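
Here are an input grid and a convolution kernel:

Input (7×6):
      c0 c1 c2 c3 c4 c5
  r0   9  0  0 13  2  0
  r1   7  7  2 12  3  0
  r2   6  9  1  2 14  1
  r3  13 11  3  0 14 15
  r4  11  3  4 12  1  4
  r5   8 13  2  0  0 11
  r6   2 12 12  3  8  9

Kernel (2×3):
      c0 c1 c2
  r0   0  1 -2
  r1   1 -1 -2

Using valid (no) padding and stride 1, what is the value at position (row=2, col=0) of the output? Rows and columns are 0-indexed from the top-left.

The receptive field on the input at this output position is [6 9 1 / 13 11 3]. Elementwise product with the kernel and sum: 9·1 + 1·-2 + 13·1 + 11·-1 + 3·-2.

3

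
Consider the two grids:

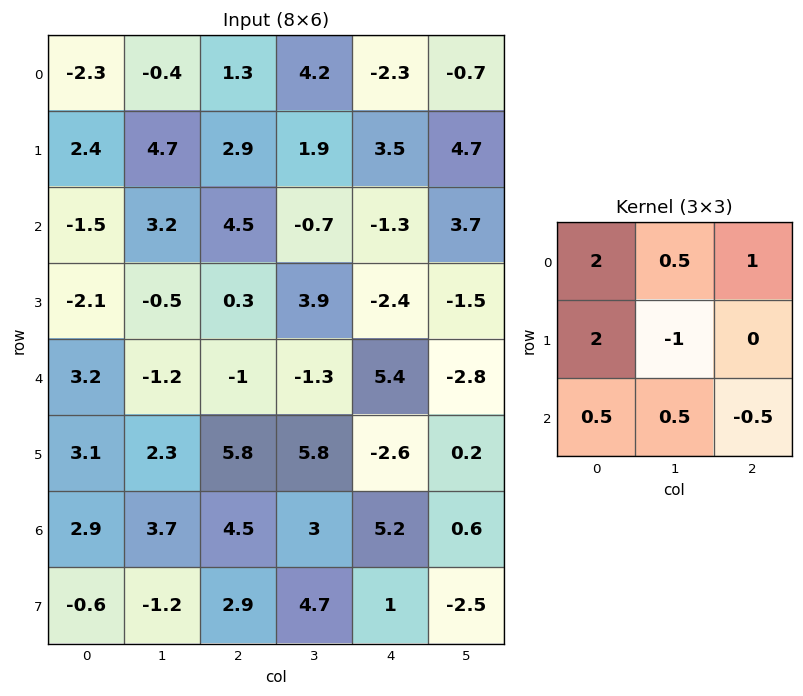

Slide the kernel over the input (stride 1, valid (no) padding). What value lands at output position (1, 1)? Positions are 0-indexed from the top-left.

12.6

The receptive field on the input at this output position is [4.7 2.9 1.9 / 3.2 4.5 -0.7 / -0.5 0.3 3.9]. Elementwise product with the kernel and sum: 4.7·2 + 2.9·0.5 + 1.9·1 + 3.2·2 + 4.5·-1 + -0.5·0.5 + 0.3·0.5 + 3.9·-0.5.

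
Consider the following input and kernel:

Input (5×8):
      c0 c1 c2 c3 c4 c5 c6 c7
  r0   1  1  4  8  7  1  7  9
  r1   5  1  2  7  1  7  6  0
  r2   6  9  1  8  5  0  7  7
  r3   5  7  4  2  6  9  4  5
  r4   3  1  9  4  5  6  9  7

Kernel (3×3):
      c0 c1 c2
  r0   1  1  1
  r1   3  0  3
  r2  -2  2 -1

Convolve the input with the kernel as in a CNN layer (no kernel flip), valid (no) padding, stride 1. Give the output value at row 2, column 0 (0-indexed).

The receptive field on the input at this output position is [6 9 1 / 5 7 4 / 3 1 9]. Elementwise product with the kernel and sum: 6·1 + 9·1 + 1·1 + 5·3 + 4·3 + 3·-2 + 1·2 + 9·-1.

30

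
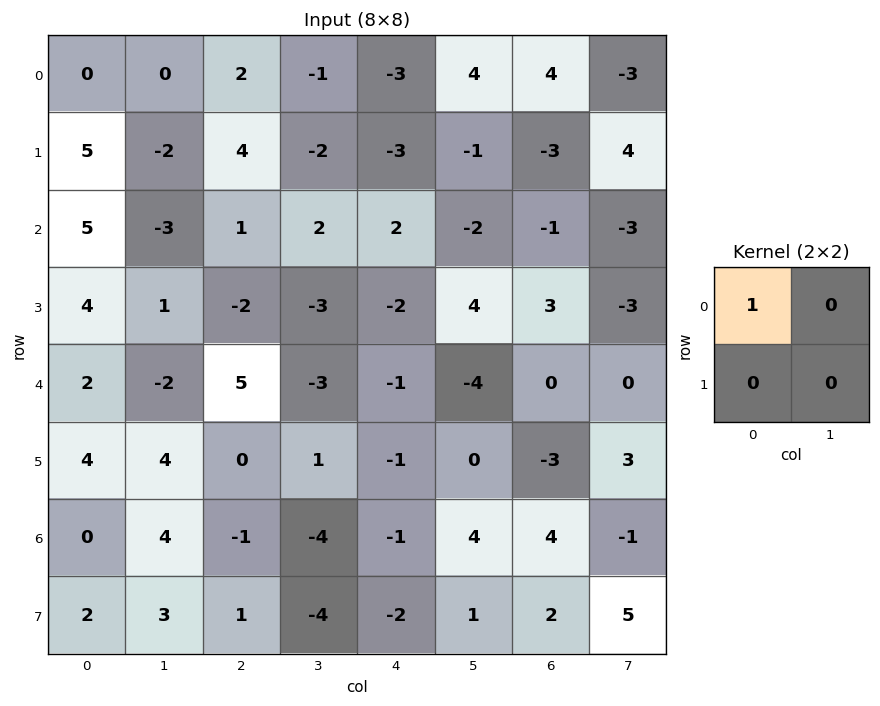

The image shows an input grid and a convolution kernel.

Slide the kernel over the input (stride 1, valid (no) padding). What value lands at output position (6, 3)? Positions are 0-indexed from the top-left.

The receptive field on the input at this output position is [-4 -1 / -4 -2]. Elementwise product with the kernel and sum: -4·1.

-4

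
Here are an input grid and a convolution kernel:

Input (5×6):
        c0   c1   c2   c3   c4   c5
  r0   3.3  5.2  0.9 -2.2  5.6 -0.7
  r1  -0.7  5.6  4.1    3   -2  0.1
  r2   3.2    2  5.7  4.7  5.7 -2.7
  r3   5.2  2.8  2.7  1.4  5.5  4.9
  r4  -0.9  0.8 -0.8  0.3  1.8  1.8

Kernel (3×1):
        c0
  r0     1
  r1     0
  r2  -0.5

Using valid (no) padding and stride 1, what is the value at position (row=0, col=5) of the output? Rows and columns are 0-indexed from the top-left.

The receptive field on the input at this output position is [-0.7 / 0.1 / -2.7]. Elementwise product with the kernel and sum: -0.7·1 + -2.7·-0.5.

0.65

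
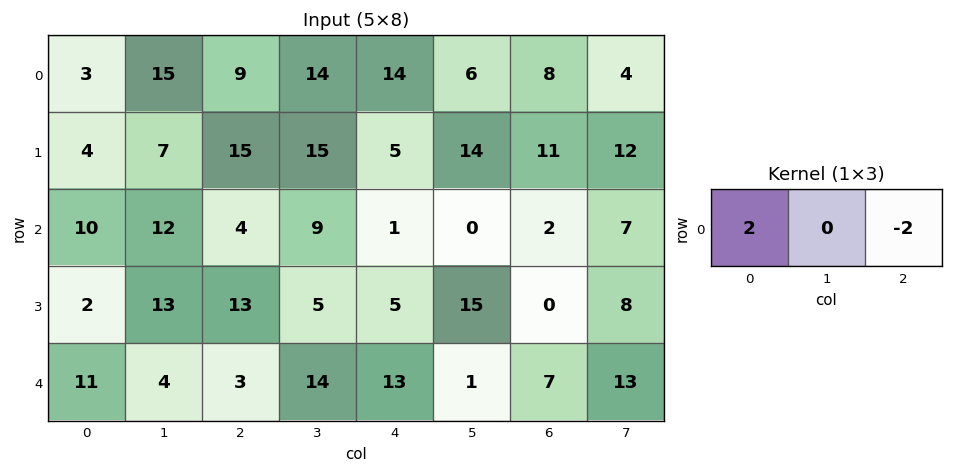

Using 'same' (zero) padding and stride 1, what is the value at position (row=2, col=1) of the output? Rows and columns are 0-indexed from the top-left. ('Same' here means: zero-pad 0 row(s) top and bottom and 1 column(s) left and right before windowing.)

The receptive field on the zero-padded input at this output position is [10 12 4]. Elementwise product with the kernel and sum: 10·2 + 4·-2.

12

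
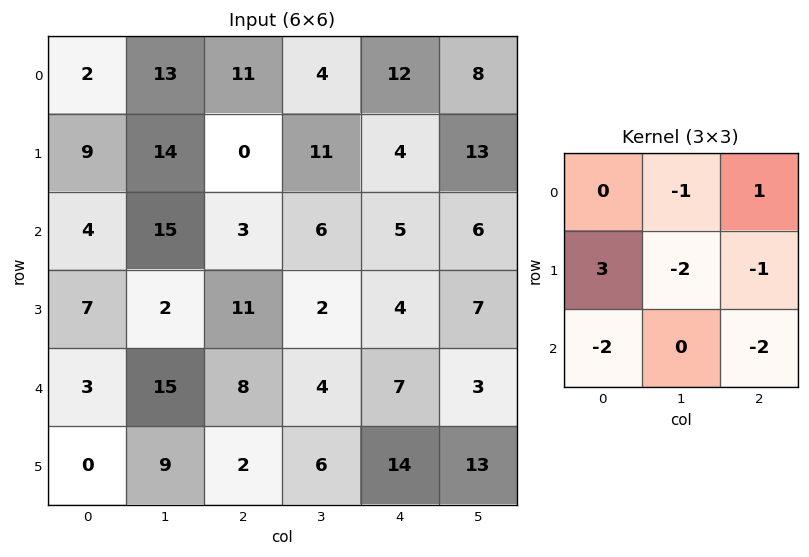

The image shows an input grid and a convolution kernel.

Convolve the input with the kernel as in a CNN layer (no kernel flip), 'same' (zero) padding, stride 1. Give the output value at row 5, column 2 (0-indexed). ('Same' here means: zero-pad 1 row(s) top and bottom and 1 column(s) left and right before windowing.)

13

The receptive field on the zero-padded input at this output position is [15 8 4 / 9 2 6 / 0 0 0]. Elementwise product with the kernel and sum: 8·-1 + 4·1 + 9·3 + 2·-2 + 6·-1 + 0·-2 + 0·-2.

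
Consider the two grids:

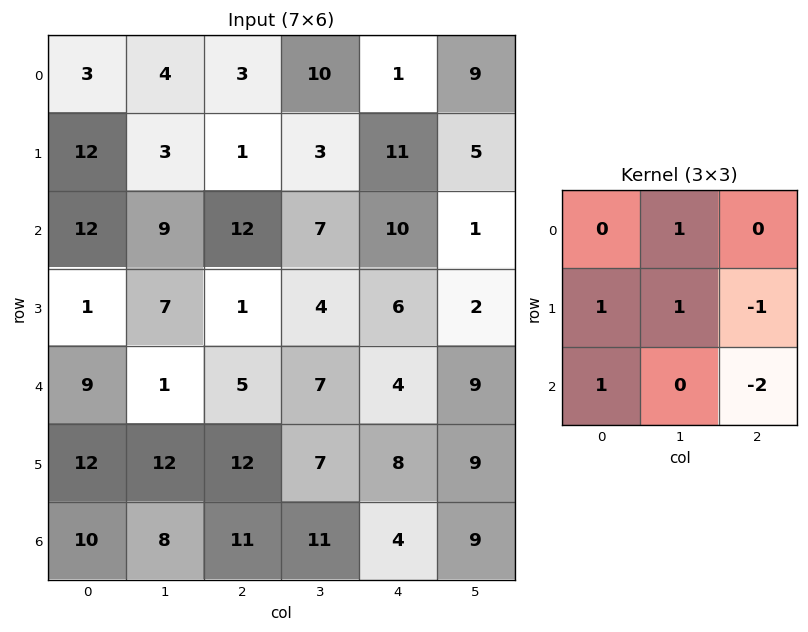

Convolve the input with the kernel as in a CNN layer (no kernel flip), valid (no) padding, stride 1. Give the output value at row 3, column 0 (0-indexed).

0

The receptive field on the input at this output position is [1 7 1 / 9 1 5 / 12 12 12]. Elementwise product with the kernel and sum: 7·1 + 9·1 + 1·1 + 5·-1 + 12·1 + 12·-2.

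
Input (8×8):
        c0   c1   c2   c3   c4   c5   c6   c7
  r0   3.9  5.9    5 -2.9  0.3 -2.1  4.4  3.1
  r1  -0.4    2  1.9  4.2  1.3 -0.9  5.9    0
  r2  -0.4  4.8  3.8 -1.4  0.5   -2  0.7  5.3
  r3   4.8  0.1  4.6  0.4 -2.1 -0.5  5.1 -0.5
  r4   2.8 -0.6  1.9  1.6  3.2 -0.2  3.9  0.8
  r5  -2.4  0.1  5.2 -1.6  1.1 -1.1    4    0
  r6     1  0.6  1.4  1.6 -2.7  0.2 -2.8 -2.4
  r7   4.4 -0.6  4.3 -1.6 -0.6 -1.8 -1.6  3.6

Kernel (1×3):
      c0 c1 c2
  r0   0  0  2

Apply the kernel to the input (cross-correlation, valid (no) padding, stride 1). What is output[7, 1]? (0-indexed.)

-3.2

The receptive field on the input at this output position is [-0.6 4.3 -1.6]. Elementwise product with the kernel and sum: -1.6·2.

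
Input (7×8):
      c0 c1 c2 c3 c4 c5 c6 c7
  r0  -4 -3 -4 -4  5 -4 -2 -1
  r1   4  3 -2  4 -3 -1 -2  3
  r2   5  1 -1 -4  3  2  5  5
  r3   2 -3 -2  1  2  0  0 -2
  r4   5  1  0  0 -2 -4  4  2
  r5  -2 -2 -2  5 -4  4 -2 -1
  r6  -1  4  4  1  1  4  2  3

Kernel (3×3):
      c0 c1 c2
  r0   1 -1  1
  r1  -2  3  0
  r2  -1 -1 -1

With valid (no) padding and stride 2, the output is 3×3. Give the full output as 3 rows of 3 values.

-9 23 0
-16 15 4
-5 11 19

Output[0,0]: The receptive field on the input at this output position is [-4 -3 -4 / 4 3 -2 / 5 1 -1]. Elementwise product with the kernel and sum: -4·1 + -3·-1 + -4·1 + 4·-2 + 3·3 + 5·-1 + 1·-1 + -1·-1.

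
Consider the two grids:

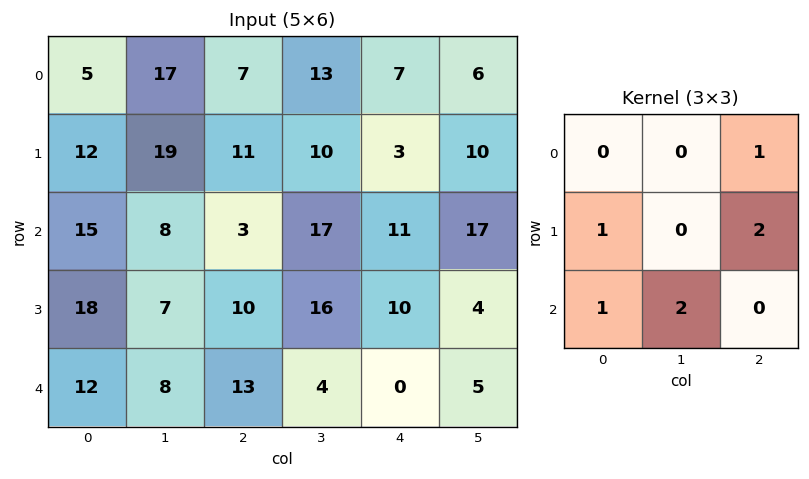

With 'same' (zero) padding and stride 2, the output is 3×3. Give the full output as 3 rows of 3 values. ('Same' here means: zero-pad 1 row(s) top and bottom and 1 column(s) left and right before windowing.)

Output[0,0]: The receptive field on the zero-padded input at this output position is [0 0 0 / 0 5 17 / 0 12 19]. Elementwise product with the kernel and sum: 0·1 + 0·1 + 17·2 + 0·1 + 12·2.
Output[0,1]: The receptive field on the zero-padded input at this output position is [0 0 0 / 17 7 13 / 19 11 10]. Elementwise product with the kernel and sum: 0·1 + 17·1 + 13·2 + 19·1 + 11·2.

58 84 41
71 79 97
23 32 18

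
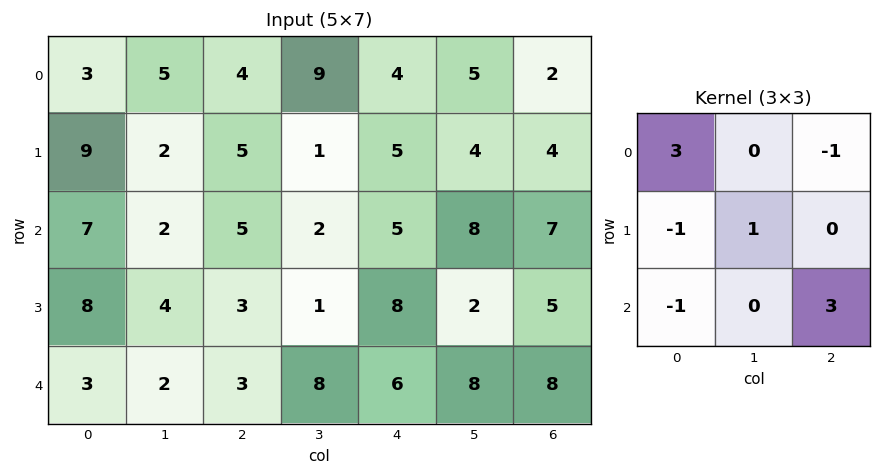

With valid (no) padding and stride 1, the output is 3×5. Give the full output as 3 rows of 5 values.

Output[0,0]: The receptive field on the input at this output position is [3 5 4 / 9 2 5 / 7 2 5]. Elementwise product with the kernel and sum: 3·3 + 4·-1 + 9·-1 + 2·1 + 7·-1 + 5·3.

6 13 14 48 25
18 7 28 7 21
18 25 23 21 20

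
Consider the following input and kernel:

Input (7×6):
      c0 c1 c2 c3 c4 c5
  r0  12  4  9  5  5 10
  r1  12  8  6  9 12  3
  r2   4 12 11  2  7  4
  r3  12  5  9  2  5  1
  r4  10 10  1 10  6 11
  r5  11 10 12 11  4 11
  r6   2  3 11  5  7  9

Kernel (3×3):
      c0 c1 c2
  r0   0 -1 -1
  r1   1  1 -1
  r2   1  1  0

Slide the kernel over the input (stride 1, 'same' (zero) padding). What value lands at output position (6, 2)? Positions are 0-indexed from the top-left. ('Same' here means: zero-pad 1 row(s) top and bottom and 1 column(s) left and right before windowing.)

-14

The receptive field on the zero-padded input at this output position is [10 12 11 / 3 11 5 / 0 0 0]. Elementwise product with the kernel and sum: 12·-1 + 11·-1 + 3·1 + 11·1 + 5·-1 + 0·1 + 0·1.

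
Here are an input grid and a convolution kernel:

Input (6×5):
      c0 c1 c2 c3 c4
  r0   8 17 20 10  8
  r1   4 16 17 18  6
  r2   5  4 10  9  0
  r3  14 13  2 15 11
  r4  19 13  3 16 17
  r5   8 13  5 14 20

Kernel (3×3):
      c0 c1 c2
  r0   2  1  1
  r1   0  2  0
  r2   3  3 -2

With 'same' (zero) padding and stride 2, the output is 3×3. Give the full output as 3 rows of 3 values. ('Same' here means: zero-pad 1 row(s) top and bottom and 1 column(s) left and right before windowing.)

-4 103 88
46 102 120
63 75 177

Output[0,0]: The receptive field on the zero-padded input at this output position is [0 0 0 / 0 8 17 / 0 4 16]. Elementwise product with the kernel and sum: 0·2 + 0·1 + 0·1 + 8·2 + 0·3 + 4·3 + 16·-2.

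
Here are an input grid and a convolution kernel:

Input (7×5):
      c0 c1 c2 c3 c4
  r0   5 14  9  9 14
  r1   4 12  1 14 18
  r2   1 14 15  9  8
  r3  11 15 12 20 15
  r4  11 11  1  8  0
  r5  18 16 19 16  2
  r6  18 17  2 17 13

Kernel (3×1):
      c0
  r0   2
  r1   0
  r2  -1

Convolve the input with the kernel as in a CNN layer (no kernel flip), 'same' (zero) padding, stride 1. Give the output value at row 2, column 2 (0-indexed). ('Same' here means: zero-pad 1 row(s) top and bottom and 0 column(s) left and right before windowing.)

-10

The receptive field on the zero-padded input at this output position is [1 / 15 / 12]. Elementwise product with the kernel and sum: 1·2 + 12·-1.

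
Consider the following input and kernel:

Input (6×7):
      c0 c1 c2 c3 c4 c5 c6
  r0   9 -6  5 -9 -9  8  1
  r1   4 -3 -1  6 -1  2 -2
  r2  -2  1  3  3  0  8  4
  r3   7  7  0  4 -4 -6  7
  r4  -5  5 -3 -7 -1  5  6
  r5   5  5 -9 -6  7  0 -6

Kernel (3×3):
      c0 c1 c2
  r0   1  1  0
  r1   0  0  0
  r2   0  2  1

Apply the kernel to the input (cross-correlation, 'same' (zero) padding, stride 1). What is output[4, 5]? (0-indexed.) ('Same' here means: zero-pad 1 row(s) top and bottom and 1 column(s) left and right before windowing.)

The receptive field on the zero-padded input at this output position is [-4 -6 7 / -1 5 6 / 7 0 -6]. Elementwise product with the kernel and sum: -4·1 + -6·1 + 0·2 + -6·1.

-16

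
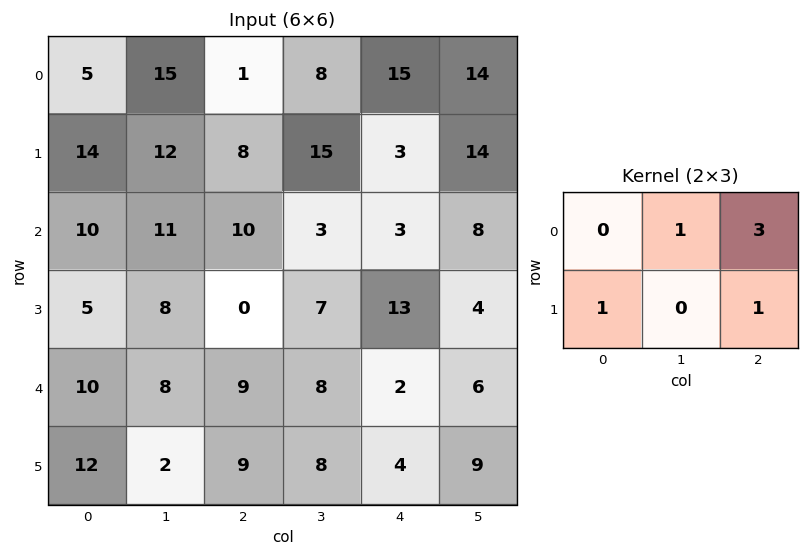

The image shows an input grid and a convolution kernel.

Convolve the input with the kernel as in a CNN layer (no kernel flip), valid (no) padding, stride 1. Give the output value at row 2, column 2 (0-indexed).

25

The receptive field on the input at this output position is [10 3 3 / 0 7 13]. Elementwise product with the kernel and sum: 3·1 + 3·3 + 0·1 + 13·1.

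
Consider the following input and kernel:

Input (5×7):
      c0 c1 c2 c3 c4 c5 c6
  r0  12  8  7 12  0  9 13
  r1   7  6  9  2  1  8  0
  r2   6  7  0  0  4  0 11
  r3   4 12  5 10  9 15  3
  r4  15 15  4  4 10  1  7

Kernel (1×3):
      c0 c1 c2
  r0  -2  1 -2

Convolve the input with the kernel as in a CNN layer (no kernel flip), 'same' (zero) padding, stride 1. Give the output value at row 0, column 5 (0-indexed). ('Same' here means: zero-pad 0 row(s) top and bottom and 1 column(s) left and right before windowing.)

-17

The receptive field on the zero-padded input at this output position is [0 9 13]. Elementwise product with the kernel and sum: 0·-2 + 9·1 + 13·-2.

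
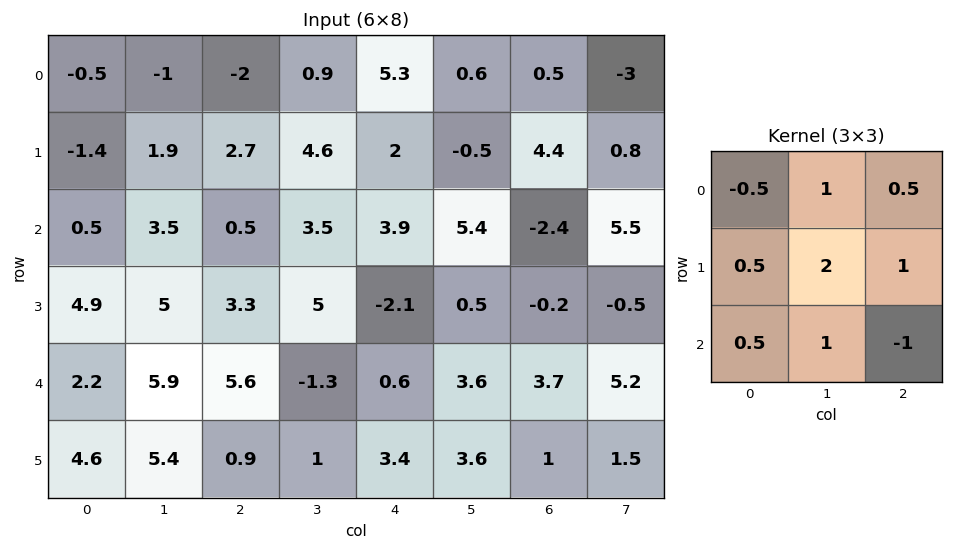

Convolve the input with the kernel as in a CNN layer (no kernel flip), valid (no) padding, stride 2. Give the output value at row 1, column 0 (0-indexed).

20.65

The receptive field on the input at this output position is [0.5 3.5 0.5 / 4.9 5 3.3 / 2.2 5.9 5.6]. Elementwise product with the kernel and sum: 0.5·-0.5 + 3.5·1 + 0.5·0.5 + 4.9·0.5 + 5·2 + 3.3·1 + 2.2·0.5 + 5.9·1 + 5.6·-1.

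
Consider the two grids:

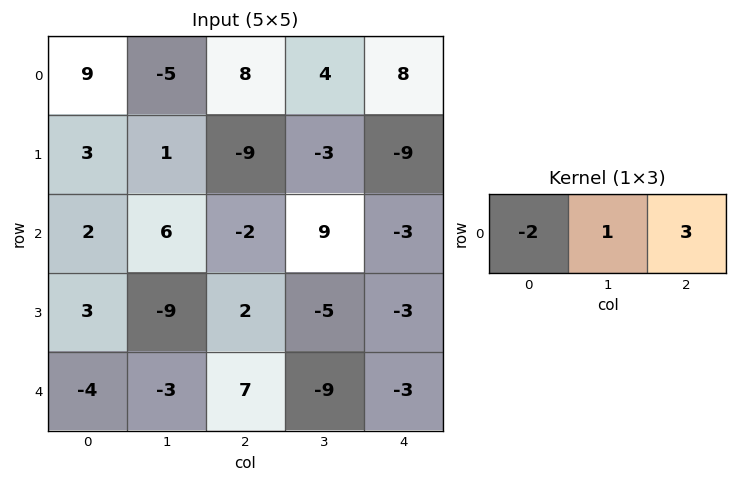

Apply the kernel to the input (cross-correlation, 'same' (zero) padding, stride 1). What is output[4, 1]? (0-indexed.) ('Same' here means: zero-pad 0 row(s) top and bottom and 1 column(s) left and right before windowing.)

26

The receptive field on the zero-padded input at this output position is [-4 -3 7]. Elementwise product with the kernel and sum: -4·-2 + -3·1 + 7·3.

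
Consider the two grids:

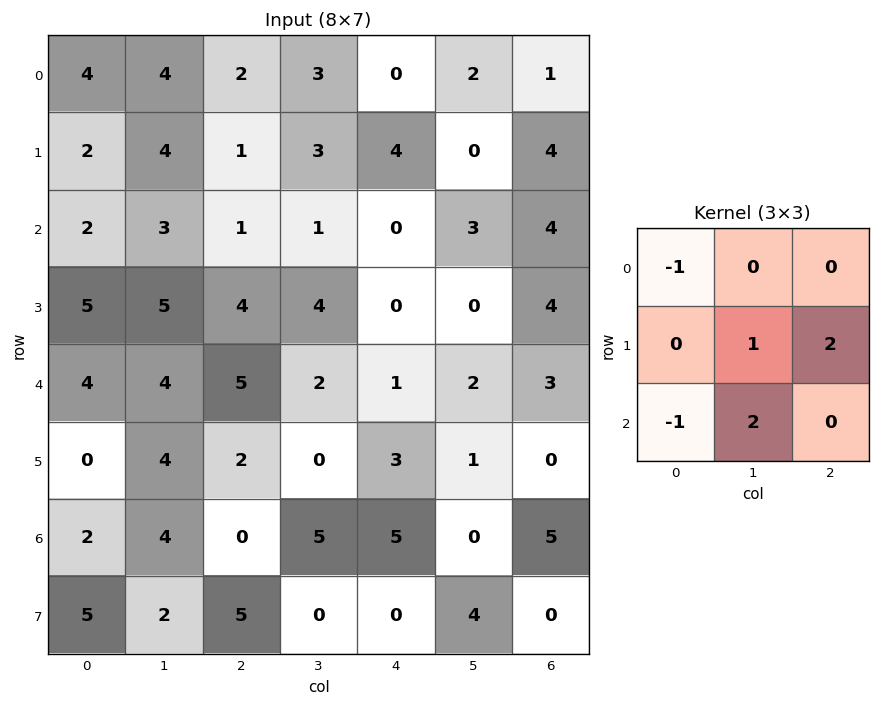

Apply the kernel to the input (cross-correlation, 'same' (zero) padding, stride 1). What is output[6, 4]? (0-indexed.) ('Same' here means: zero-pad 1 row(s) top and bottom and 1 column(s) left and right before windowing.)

5

The receptive field on the zero-padded input at this output position is [0 3 1 / 5 5 0 / 0 0 4]. Elementwise product with the kernel and sum: 0·-1 + 5·1 + 0·2 + 0·-1 + 0·2.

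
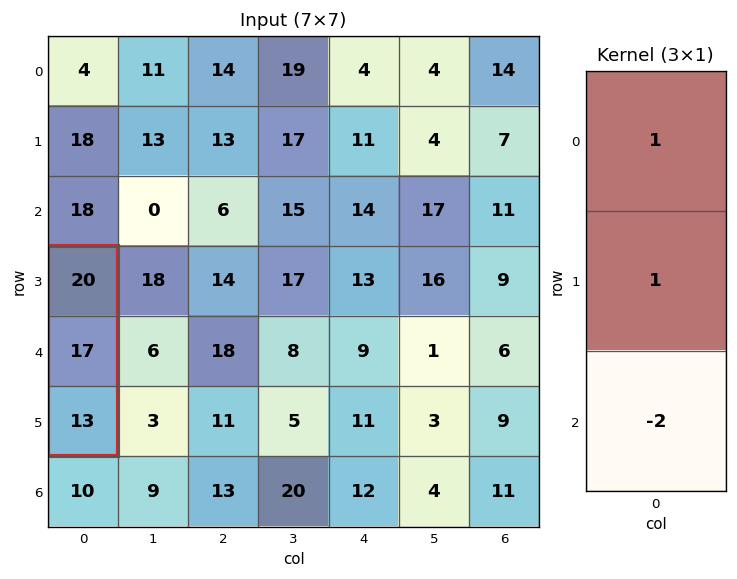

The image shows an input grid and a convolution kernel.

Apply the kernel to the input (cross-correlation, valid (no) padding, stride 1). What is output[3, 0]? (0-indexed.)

11

The receptive field on the input at this output position is [20 / 17 / 13]. Elementwise product with the kernel and sum: 20·1 + 17·1 + 13·-2.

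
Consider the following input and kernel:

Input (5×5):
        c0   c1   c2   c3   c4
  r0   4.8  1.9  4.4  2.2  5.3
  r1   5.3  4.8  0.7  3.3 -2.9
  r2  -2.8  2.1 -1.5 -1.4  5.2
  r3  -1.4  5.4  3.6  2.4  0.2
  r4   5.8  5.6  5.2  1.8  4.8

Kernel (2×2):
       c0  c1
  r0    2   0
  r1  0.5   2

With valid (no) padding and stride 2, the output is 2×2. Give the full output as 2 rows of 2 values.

Output[0,0]: The receptive field on the input at this output position is [4.8 1.9 / 5.3 4.8]. Elementwise product with the kernel and sum: 4.8·2 + 5.3·0.5 + 4.8·2.

21.85 15.75
4.5 3.6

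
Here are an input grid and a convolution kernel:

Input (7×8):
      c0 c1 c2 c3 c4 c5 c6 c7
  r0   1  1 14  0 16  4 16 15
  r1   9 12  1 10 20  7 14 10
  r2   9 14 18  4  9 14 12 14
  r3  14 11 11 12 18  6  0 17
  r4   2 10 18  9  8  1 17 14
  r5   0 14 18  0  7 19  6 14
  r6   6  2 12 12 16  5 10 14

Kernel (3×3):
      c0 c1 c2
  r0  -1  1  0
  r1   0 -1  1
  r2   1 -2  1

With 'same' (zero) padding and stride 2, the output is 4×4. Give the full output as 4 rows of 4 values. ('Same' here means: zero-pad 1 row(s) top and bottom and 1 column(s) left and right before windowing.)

Output[0,0]: The receptive field on the zero-padded input at this output position is [0 0 0 / 0 1 1 / 0 9 12]. Elementwise product with the kernel and sum: 0·-1 + 0·1 + 1·-1 + 1·1 + 0·1 + 9·-2 + 12·1.
Output[0,1]: The receptive field on the zero-padded input at this output position is [0 0 0 / 1 14 0 / 12 1 10]. Elementwise product with the kernel and sum: 0·-1 + 0·1 + 14·-1 + 0·1 + 12·1 + 1·-2 + 10·1.

-6 6 -35 -12
-3 -24 -3 32
36 -31 4 12
-4 4 -4 -9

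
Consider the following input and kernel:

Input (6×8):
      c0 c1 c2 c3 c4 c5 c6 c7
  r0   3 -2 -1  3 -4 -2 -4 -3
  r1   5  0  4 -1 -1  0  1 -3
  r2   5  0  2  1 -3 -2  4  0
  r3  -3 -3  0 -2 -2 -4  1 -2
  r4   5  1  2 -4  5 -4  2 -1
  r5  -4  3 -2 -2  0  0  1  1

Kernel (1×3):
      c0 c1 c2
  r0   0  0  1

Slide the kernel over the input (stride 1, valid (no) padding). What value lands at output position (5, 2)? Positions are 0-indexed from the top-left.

The receptive field on the input at this output position is [-2 -2 0]. Elementwise product with the kernel and sum: 0·1.

0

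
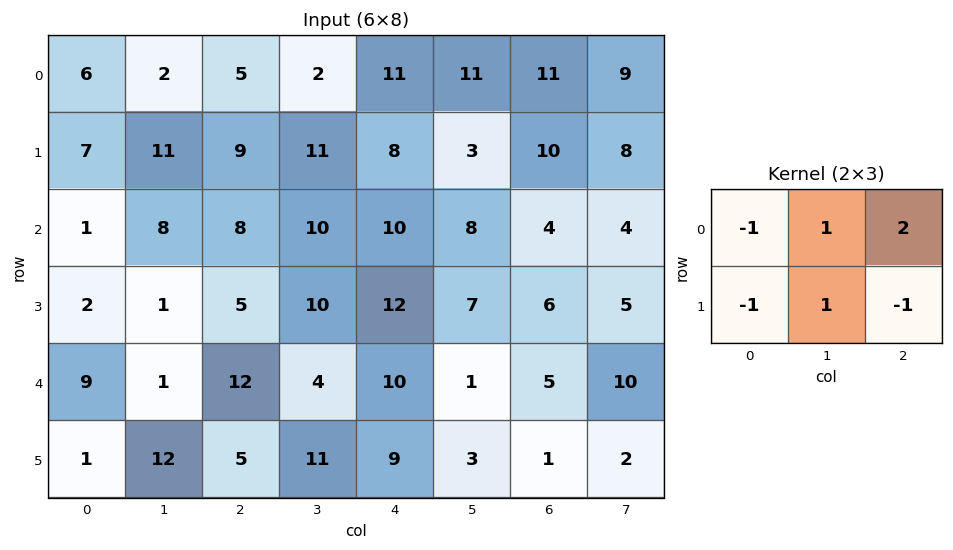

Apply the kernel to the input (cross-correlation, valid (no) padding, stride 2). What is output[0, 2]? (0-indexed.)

The receptive field on the input at this output position is [11 11 11 / 8 3 10]. Elementwise product with the kernel and sum: 11·-1 + 11·1 + 11·2 + 8·-1 + 3·1 + 10·-1.

7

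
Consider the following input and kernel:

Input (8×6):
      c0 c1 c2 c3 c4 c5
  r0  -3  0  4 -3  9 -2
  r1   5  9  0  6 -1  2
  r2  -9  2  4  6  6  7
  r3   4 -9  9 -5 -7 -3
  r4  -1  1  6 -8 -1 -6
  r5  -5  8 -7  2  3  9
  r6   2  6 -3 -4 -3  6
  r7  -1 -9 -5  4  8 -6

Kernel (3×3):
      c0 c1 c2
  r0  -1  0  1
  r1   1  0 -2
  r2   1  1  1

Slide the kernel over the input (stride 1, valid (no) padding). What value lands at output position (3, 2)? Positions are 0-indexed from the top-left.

-10

The receptive field on the input at this output position is [9 -5 -7 / 6 -8 -1 / -7 2 3]. Elementwise product with the kernel and sum: 9·-1 + -7·1 + 6·1 + -1·-2 + -7·1 + 2·1 + 3·1.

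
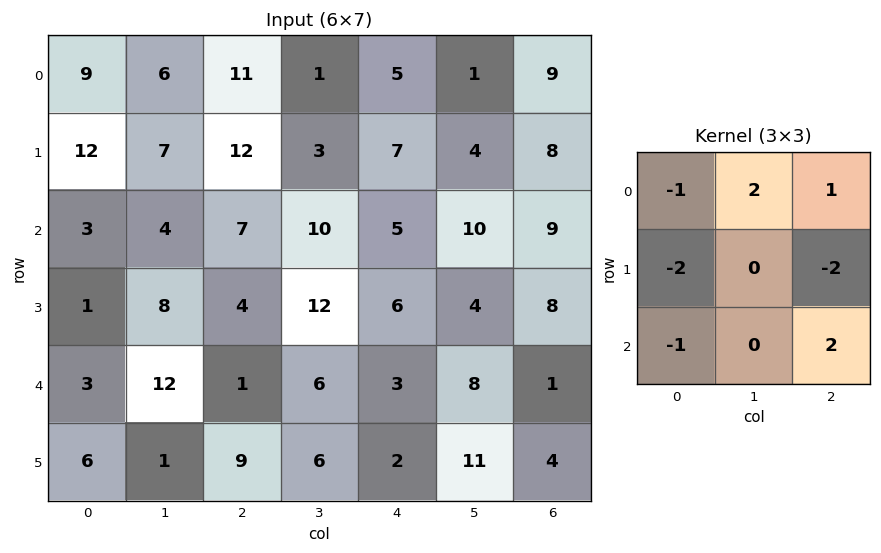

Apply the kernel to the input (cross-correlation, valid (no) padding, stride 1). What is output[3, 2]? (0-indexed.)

The receptive field on the input at this output position is [4 12 6 / 1 6 3 / 9 6 2]. Elementwise product with the kernel and sum: 4·-1 + 12·2 + 6·1 + 1·-2 + 3·-2 + 9·-1 + 2·2.

13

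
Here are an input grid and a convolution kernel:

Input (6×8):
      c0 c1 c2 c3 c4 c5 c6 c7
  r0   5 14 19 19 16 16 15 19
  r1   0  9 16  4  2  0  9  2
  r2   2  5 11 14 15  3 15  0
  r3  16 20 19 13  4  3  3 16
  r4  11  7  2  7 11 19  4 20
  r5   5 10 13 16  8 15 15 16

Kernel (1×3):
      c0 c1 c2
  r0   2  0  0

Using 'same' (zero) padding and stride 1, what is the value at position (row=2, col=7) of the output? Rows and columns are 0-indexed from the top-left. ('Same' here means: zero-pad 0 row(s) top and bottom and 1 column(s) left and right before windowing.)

30

The receptive field on the zero-padded input at this output position is [15 0 0]. Elementwise product with the kernel and sum: 15·2.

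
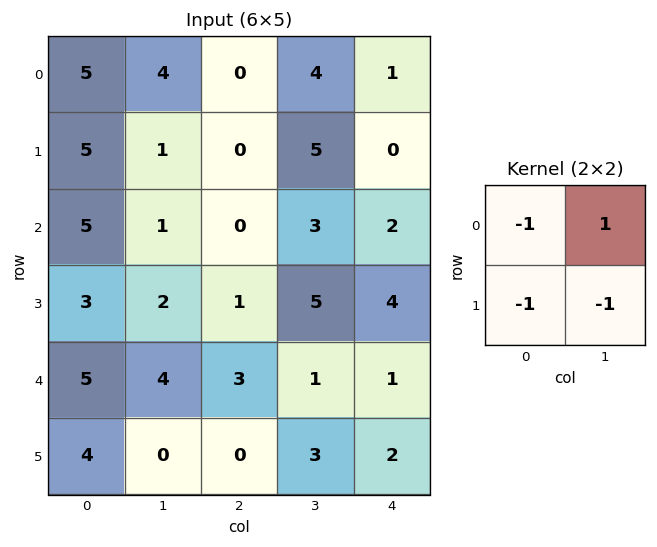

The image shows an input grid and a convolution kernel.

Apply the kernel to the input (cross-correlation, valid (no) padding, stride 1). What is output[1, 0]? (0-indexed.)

-10

The receptive field on the input at this output position is [5 1 / 5 1]. Elementwise product with the kernel and sum: 5·-1 + 1·1 + 5·-1 + 1·-1.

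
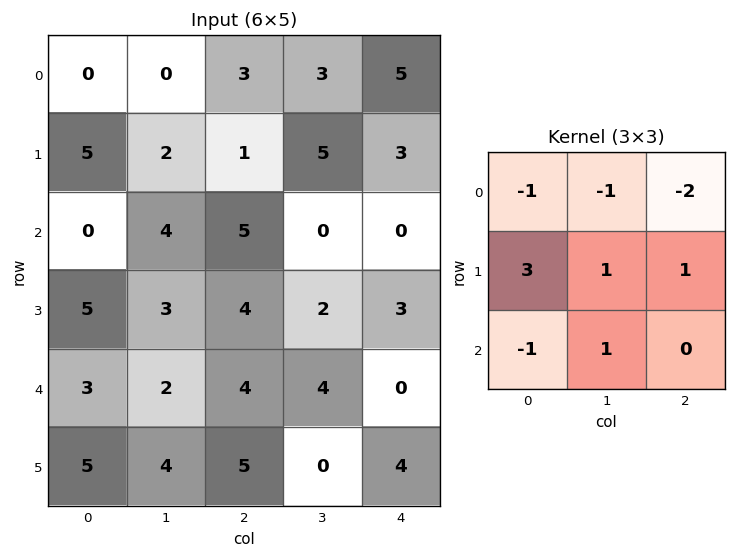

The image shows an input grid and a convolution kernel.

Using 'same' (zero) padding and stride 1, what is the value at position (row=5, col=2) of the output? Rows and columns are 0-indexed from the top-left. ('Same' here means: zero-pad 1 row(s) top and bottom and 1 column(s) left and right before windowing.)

3

The receptive field on the zero-padded input at this output position is [2 4 4 / 4 5 0 / 0 0 0]. Elementwise product with the kernel and sum: 2·-1 + 4·-1 + 4·-2 + 4·3 + 5·1 + 0·1 + 0·-1 + 0·1.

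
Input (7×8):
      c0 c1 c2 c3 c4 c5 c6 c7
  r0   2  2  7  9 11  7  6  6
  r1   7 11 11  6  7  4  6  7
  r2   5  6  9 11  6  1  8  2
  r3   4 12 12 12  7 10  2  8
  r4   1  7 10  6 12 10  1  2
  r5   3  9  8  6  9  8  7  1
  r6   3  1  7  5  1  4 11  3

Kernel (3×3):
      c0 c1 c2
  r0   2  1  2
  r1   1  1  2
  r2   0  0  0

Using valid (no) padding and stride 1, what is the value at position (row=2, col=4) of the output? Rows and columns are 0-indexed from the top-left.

The receptive field on the input at this output position is [6 1 8 / 7 10 2 / 12 10 1]. Elementwise product with the kernel and sum: 6·2 + 1·1 + 8·2 + 7·1 + 10·1 + 2·2.

50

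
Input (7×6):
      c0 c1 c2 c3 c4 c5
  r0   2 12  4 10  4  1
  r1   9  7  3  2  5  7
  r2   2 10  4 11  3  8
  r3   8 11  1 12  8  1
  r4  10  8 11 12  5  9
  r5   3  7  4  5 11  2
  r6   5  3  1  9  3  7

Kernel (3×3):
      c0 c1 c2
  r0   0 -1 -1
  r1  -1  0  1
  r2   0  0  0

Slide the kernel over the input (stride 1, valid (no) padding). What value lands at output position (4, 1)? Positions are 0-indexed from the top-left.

-25

The receptive field on the input at this output position is [8 11 12 / 7 4 5 / 3 1 9]. Elementwise product with the kernel and sum: 11·-1 + 12·-1 + 7·-1 + 5·1.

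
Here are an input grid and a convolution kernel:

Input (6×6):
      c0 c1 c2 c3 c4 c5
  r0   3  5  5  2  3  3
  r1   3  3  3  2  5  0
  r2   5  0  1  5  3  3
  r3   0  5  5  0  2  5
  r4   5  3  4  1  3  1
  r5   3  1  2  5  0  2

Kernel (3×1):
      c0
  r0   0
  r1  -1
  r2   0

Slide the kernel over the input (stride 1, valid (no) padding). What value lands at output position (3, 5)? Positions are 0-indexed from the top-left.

The receptive field on the input at this output position is [5 / 1 / 2]. Elementwise product with the kernel and sum: 1·-1.

-1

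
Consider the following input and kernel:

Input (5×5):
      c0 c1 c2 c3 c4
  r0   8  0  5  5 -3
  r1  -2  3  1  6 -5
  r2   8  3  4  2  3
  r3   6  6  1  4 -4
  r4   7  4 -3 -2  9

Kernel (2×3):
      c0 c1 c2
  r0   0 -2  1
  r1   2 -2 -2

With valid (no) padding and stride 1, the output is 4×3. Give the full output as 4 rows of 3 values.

-7 -13 -13
-3 -2 -19
-4 -4 1
1 20 -32

Output[0,0]: The receptive field on the input at this output position is [8 0 5 / -2 3 1]. Elementwise product with the kernel and sum: 0·-2 + 5·1 + -2·2 + 3·-2 + 1·-2.
Output[0,1]: The receptive field on the input at this output position is [0 5 5 / 3 1 6]. Elementwise product with the kernel and sum: 5·-2 + 5·1 + 3·2 + 1·-2 + 6·-2.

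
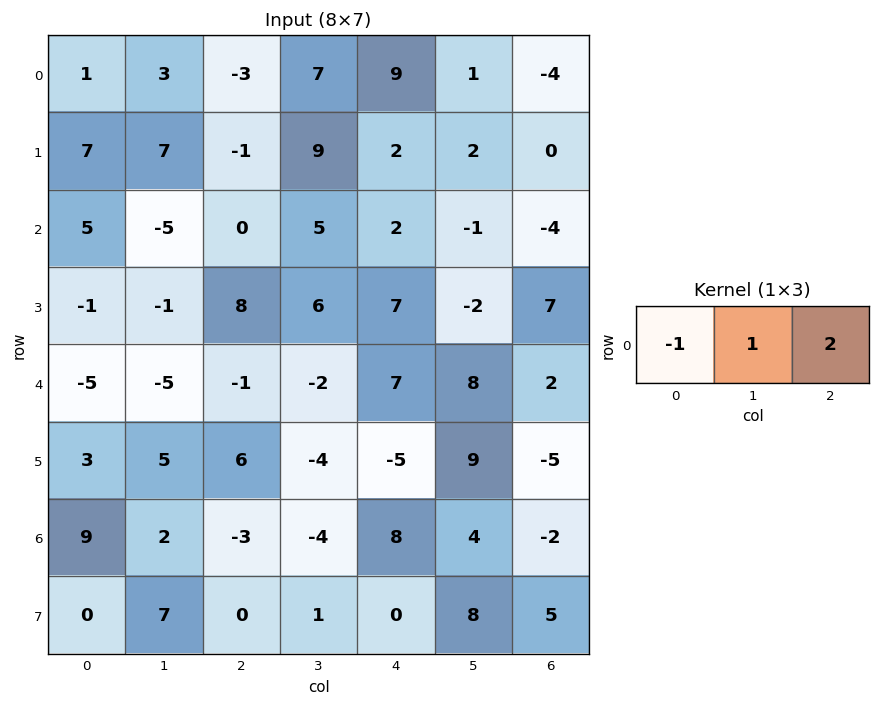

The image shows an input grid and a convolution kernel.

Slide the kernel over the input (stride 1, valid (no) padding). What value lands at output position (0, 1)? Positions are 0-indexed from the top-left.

The receptive field on the input at this output position is [3 -3 7]. Elementwise product with the kernel and sum: 3·-1 + -3·1 + 7·2.

8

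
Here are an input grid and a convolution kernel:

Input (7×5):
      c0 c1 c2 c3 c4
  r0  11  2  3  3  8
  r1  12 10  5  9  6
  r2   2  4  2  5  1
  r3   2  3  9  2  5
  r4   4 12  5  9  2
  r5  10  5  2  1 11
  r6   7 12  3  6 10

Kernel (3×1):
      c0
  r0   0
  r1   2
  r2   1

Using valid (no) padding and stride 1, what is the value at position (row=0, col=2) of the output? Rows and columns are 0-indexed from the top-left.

The receptive field on the input at this output position is [3 / 5 / 2]. Elementwise product with the kernel and sum: 5·2 + 2·1.

12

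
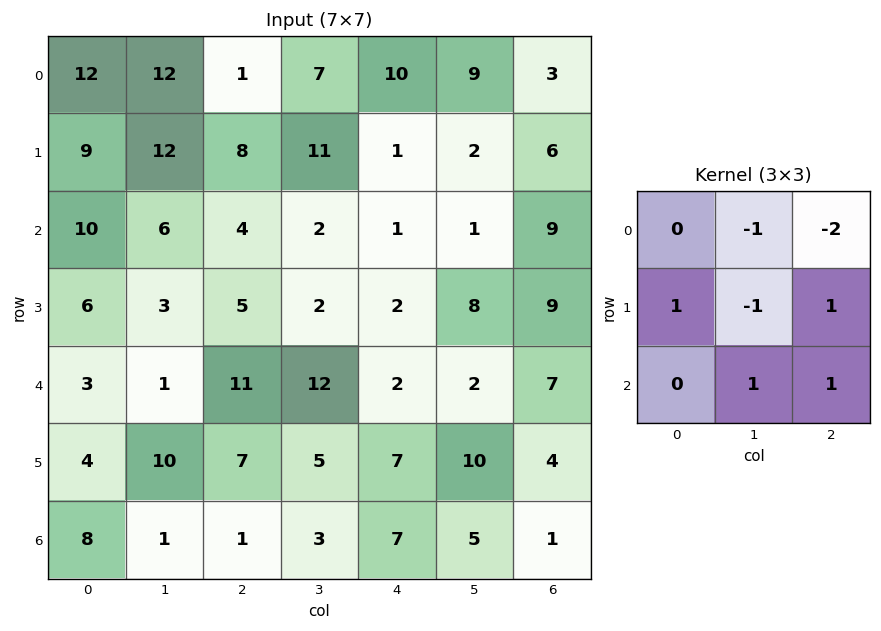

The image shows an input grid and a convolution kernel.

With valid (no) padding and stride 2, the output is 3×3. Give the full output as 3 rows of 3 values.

1 -26 0
6 15 -7
-20 3 -9

Output[0,0]: The receptive field on the input at this output position is [12 12 1 / 9 12 8 / 10 6 4]. Elementwise product with the kernel and sum: 12·-1 + 1·-2 + 9·1 + 12·-1 + 8·1 + 6·1 + 4·1.
Output[0,1]: The receptive field on the input at this output position is [1 7 10 / 8 11 1 / 4 2 1]. Elementwise product with the kernel and sum: 7·-1 + 10·-2 + 8·1 + 11·-1 + 1·1 + 2·1 + 1·1.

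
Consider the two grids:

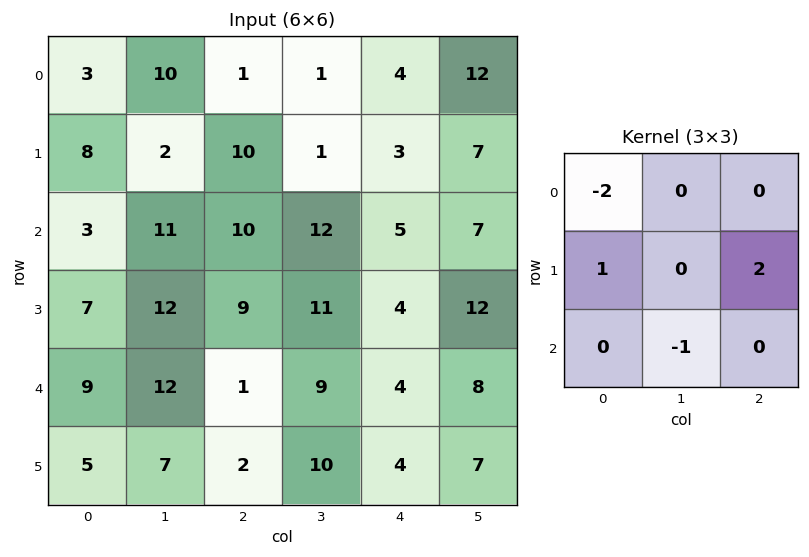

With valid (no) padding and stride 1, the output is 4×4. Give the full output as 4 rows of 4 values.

11 -26 2 8
-5 22 -11 20
7 11 -12 7
-10 4 -19 -1

Output[0,0]: The receptive field on the input at this output position is [3 10 1 / 8 2 10 / 3 11 10]. Elementwise product with the kernel and sum: 3·-2 + 8·1 + 10·2 + 11·-1.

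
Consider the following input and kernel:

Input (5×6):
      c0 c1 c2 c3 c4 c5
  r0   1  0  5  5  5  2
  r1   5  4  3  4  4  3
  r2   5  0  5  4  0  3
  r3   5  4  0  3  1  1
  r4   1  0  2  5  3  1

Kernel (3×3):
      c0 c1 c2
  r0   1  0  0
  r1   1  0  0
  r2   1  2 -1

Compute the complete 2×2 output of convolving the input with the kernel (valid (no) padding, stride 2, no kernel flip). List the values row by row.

Output[0,0]: The receptive field on the input at this output position is [1 0 5 / 5 4 3 / 5 0 5]. Elementwise product with the kernel and sum: 1·1 + 5·1 + 5·1 + 0·2 + 5·-1.

6 21
9 14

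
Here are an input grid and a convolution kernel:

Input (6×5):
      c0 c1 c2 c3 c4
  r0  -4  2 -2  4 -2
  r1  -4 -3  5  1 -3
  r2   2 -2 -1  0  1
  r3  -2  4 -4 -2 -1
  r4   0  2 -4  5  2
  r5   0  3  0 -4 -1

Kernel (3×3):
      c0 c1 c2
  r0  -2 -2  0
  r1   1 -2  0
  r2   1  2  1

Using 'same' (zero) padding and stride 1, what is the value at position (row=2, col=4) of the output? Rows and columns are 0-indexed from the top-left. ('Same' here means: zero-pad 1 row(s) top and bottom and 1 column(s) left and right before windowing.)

-2

The receptive field on the zero-padded input at this output position is [1 -3 0 / 0 1 0 / -2 -1 0]. Elementwise product with the kernel and sum: 1·-2 + -3·-2 + 0·1 + 1·-2 + -2·1 + -1·2 + 0·1.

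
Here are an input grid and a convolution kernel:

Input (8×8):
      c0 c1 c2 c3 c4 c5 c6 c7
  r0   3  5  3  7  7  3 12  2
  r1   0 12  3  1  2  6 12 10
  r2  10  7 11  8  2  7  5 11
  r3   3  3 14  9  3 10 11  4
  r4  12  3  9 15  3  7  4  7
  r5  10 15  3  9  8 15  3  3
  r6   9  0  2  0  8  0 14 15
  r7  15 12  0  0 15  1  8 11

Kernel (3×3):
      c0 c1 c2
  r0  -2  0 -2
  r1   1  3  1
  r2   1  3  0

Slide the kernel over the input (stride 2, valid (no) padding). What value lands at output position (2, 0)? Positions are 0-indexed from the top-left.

25

The receptive field on the input at this output position is [12 3 9 / 10 15 3 / 9 0 2]. Elementwise product with the kernel and sum: 12·-2 + 9·-2 + 10·1 + 15·3 + 3·1 + 9·1 + 0·3.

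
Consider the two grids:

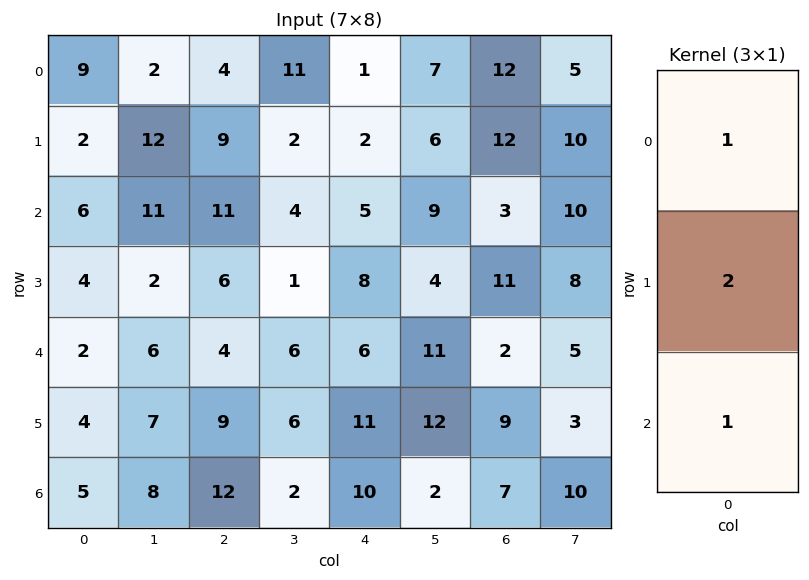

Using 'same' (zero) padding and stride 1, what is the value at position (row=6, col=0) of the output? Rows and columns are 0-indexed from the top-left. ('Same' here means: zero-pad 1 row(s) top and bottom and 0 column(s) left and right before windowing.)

14

The receptive field on the zero-padded input at this output position is [4 / 5 / 0]. Elementwise product with the kernel and sum: 4·1 + 5·2 + 0·1.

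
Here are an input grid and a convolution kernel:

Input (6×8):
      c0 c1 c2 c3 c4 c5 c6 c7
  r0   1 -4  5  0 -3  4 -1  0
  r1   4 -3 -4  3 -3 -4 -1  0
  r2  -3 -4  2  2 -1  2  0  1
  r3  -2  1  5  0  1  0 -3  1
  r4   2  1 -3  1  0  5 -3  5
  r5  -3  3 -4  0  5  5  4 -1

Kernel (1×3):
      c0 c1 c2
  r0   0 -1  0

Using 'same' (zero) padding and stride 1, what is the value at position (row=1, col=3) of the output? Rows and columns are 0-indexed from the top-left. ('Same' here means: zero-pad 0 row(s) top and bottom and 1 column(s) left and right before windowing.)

The receptive field on the zero-padded input at this output position is [-4 3 -3]. Elementwise product with the kernel and sum: 3·-1.

-3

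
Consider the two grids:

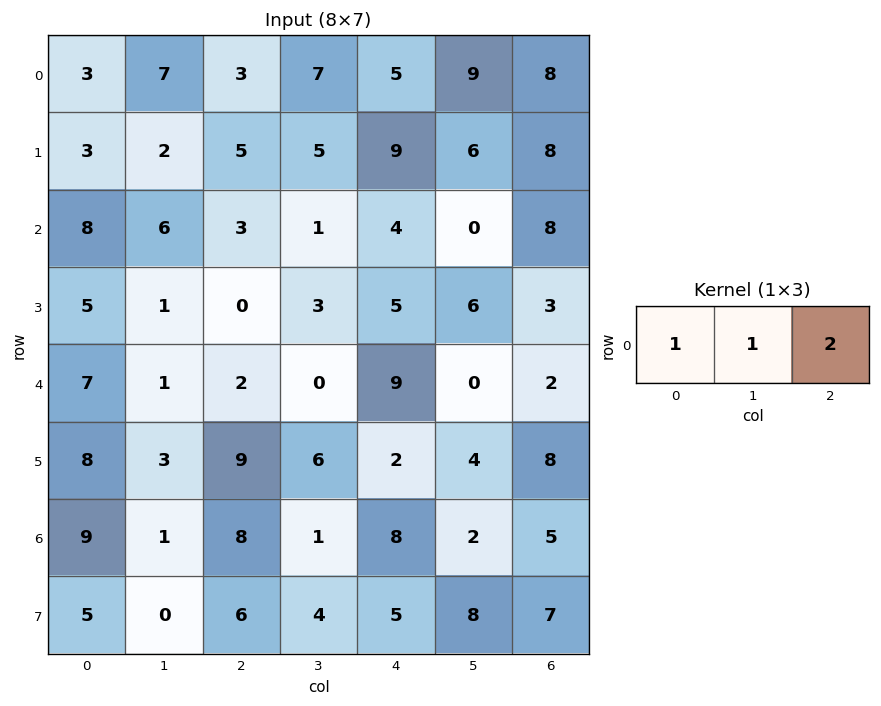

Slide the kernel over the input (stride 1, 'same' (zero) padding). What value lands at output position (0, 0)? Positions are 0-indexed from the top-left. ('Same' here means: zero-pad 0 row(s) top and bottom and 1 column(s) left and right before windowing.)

17

The receptive field on the zero-padded input at this output position is [0 3 7]. Elementwise product with the kernel and sum: 0·1 + 3·1 + 7·2.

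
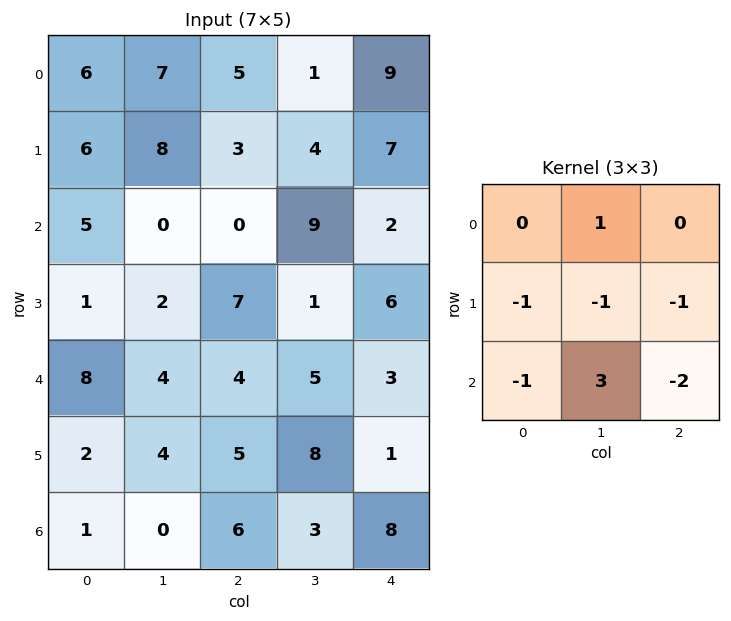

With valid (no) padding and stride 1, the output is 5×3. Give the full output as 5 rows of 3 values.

-15 -28 10
-6 11 -23
-14 -12 0
-14 -11 6
-20 -1 -22

Output[0,0]: The receptive field on the input at this output position is [6 7 5 / 6 8 3 / 5 0 0]. Elementwise product with the kernel and sum: 7·1 + 6·-1 + 8·-1 + 3·-1 + 5·-1 + 0·3 + 0·-2.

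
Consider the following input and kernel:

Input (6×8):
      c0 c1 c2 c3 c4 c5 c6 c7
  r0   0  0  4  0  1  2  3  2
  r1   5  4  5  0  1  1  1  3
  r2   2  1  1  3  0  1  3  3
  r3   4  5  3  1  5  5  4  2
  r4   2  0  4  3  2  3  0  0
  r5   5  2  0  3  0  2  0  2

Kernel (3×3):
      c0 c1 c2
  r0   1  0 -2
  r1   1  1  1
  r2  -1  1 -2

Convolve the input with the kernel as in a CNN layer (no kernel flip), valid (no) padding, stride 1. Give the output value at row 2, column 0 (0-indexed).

2

The receptive field on the input at this output position is [2 1 1 / 4 5 3 / 2 0 4]. Elementwise product with the kernel and sum: 2·1 + 1·-2 + 4·1 + 5·1 + 3·1 + 2·-1 + 0·1 + 4·-2.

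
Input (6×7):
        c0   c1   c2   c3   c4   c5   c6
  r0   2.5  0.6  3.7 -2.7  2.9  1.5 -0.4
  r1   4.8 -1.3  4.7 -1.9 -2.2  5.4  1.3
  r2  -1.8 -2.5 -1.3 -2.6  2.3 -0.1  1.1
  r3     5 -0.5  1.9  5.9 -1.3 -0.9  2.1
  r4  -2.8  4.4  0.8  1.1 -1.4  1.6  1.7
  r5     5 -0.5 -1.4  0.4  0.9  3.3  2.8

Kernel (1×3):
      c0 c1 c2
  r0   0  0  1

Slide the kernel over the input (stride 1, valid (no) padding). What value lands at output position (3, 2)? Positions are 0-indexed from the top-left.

-1.3

The receptive field on the input at this output position is [1.9 5.9 -1.3]. Elementwise product with the kernel and sum: -1.3·1.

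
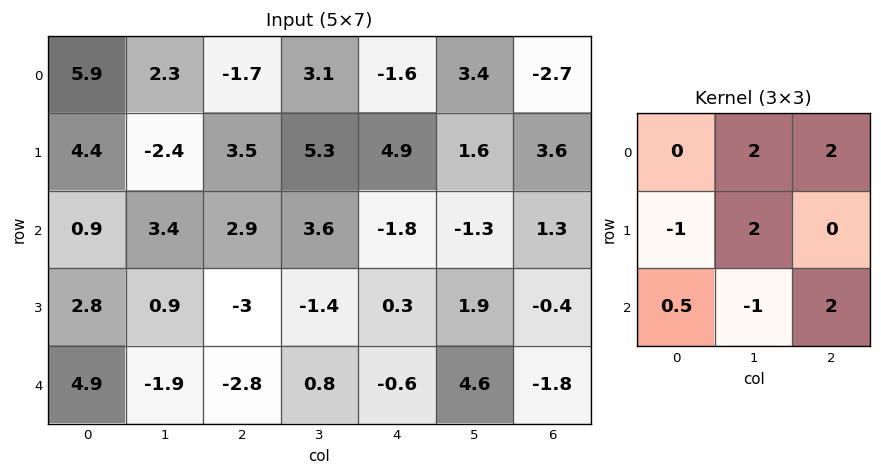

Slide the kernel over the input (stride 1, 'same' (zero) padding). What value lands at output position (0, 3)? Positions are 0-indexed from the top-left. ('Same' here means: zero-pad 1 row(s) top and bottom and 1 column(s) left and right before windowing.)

The receptive field on the zero-padded input at this output position is [0 0 0 / -1.7 3.1 -1.6 / 3.5 5.3 4.9]. Elementwise product with the kernel and sum: 0·2 + 0·2 + -1.7·-1 + 3.1·2 + 3.5·0.5 + 5.3·-1 + 4.9·2.

14.15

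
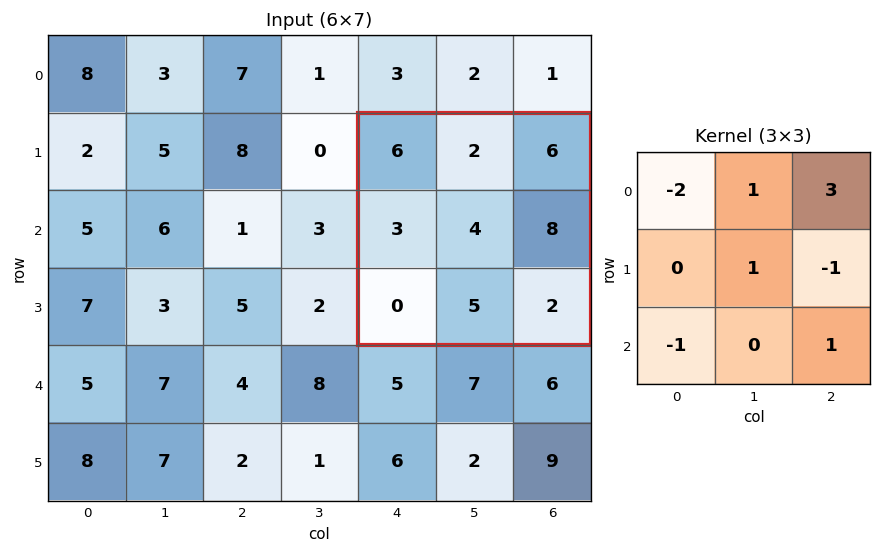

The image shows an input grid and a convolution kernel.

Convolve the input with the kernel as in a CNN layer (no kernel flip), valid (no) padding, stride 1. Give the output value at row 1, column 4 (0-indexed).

The receptive field on the input at this output position is [6 2 6 / 3 4 8 / 0 5 2]. Elementwise product with the kernel and sum: 6·-2 + 2·1 + 6·3 + 4·1 + 8·-1 + 0·-1 + 2·1.

6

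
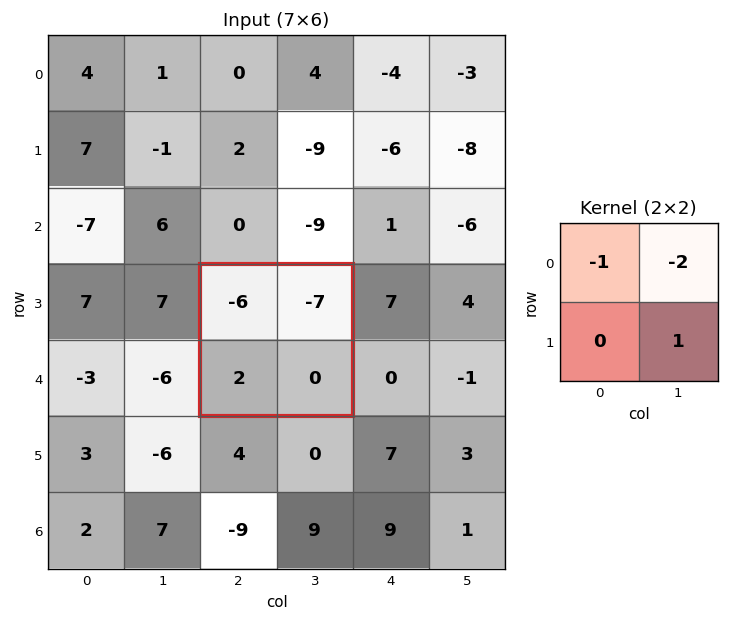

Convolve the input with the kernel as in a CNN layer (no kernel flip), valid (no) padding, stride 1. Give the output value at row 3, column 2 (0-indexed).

The receptive field on the input at this output position is [-6 -7 / 2 0]. Elementwise product with the kernel and sum: -6·-1 + -7·-2 + 0·1.

20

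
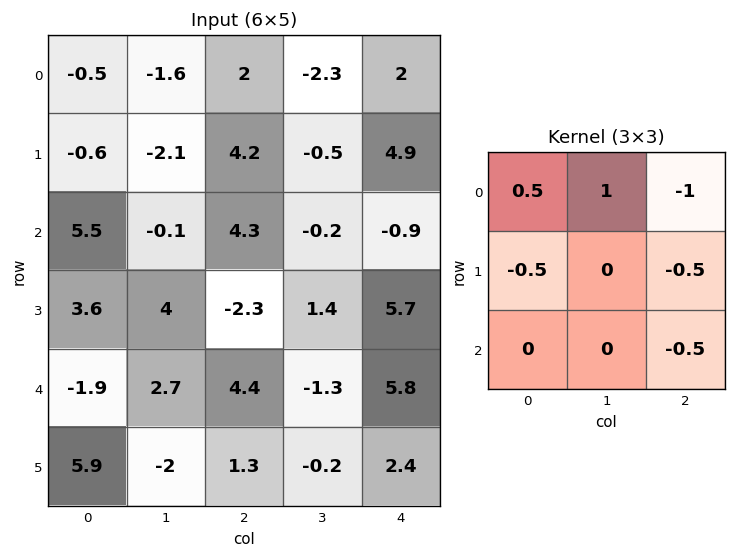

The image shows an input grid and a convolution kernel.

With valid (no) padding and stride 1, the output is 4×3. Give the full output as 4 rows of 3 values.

Output[0,0]: The receptive field on the input at this output position is [-0.5 -1.6 2 / -0.6 -2.1 4.2 / 5.5 -0.1 4.3]. Elementwise product with the kernel and sum: -0.5·0.5 + -1.6·1 + 2·-1 + -0.6·-0.5 + 4.2·-0.5 + 4.3·-0.5.
Output[0,1]: The receptive field on the input at this output position is [-1.6 2 -2.3 / -2.1 4.2 -0.5 / -0.1 4.3 -0.2]. Elementwise product with the kernel and sum: -1.6·0.5 + 2·1 + -2.3·-1 + -2.1·-0.5 + -0.5·-0.5 + -0.2·-0.5.

-7.8 4.9 -7.4
-10.35 3.1 -7.85
-4.5 2.4 -1.75
6.2 -2.3 -11.75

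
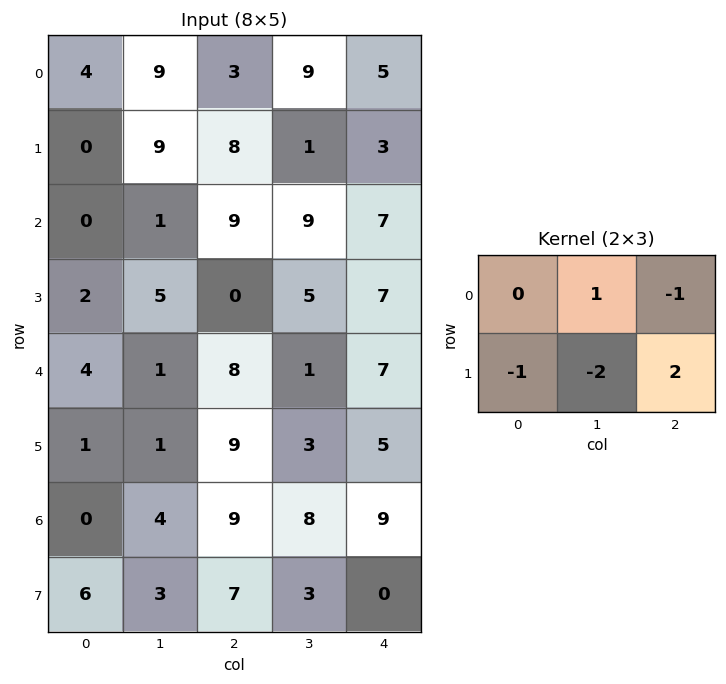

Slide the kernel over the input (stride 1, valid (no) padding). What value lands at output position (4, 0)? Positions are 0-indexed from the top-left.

The receptive field on the input at this output position is [4 1 8 / 1 1 9]. Elementwise product with the kernel and sum: 1·1 + 8·-1 + 1·-1 + 1·-2 + 9·2.

8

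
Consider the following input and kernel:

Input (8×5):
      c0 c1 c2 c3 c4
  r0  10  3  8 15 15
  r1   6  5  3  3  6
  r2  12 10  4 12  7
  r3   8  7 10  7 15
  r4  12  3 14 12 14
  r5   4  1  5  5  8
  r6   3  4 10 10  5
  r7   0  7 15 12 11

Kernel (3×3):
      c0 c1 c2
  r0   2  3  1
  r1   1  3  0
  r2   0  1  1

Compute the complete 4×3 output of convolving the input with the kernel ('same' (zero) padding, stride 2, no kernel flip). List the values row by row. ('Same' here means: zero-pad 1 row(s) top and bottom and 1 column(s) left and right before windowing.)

41 33 66
74 61 72
72 106 121
29 83 70

Output[0,0]: The receptive field on the zero-padded input at this output position is [0 0 0 / 0 10 3 / 0 6 5]. Elementwise product with the kernel and sum: 0·2 + 0·3 + 0·1 + 0·1 + 10·3 + 6·1 + 5·1.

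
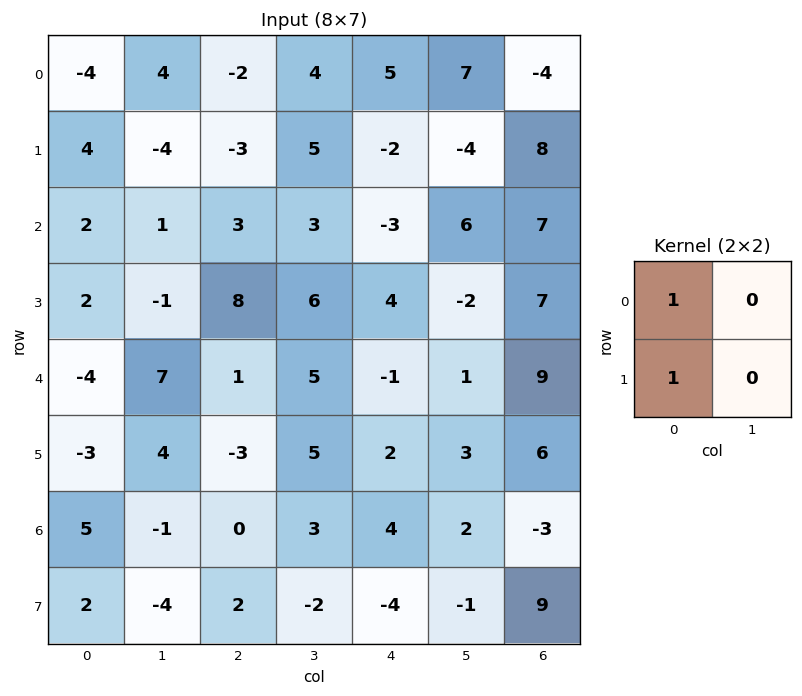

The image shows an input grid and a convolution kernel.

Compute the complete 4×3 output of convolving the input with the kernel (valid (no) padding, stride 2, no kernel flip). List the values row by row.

0 -5 3
4 11 1
-7 -2 1
7 2 0

Output[0,0]: The receptive field on the input at this output position is [-4 4 / 4 -4]. Elementwise product with the kernel and sum: -4·1 + 4·1.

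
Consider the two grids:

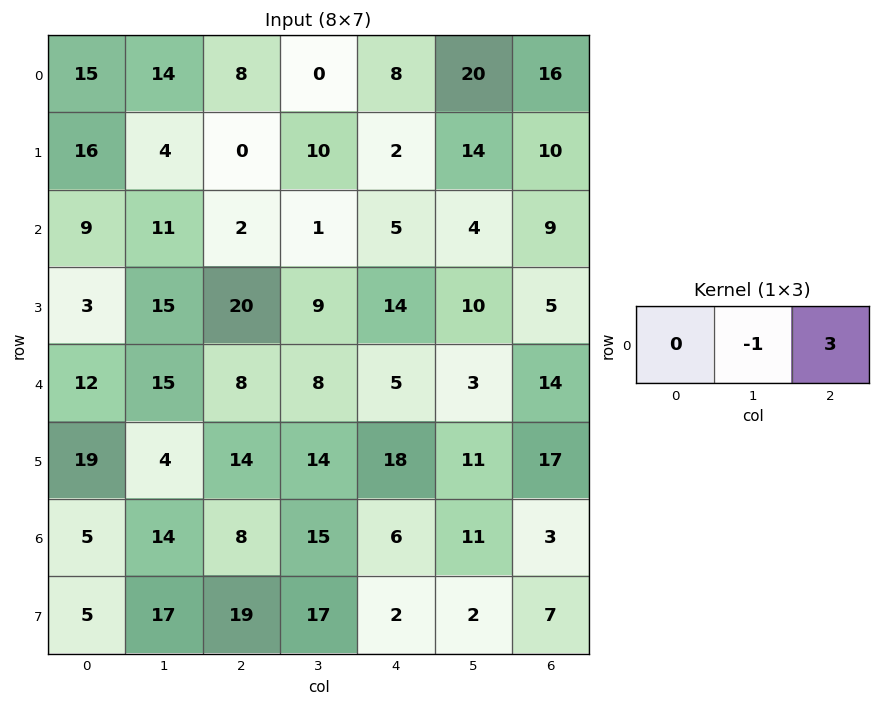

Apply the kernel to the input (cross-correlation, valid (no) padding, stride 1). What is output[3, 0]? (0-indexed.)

The receptive field on the input at this output position is [3 15 20]. Elementwise product with the kernel and sum: 15·-1 + 20·3.

45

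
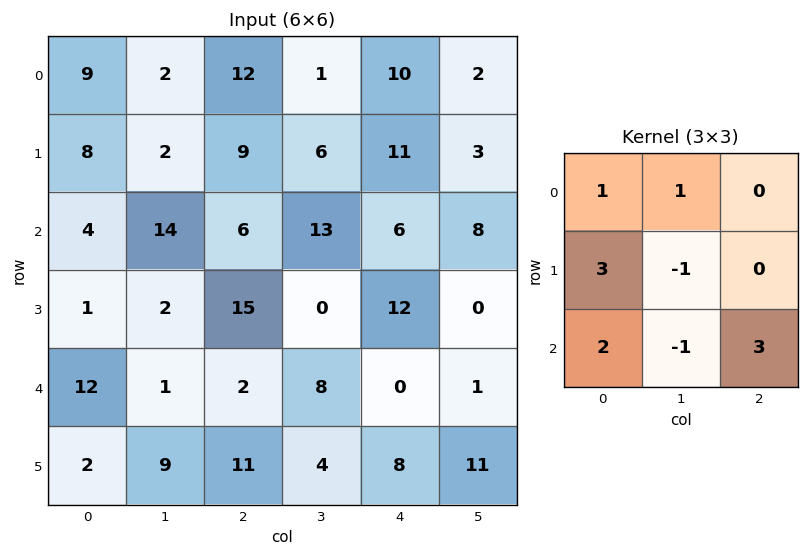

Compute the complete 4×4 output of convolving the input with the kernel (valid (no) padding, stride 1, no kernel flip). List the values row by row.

45 72 51 62
53 36 86 38
48 35 60 26
66 37 55 69

Output[0,0]: The receptive field on the input at this output position is [9 2 12 / 8 2 9 / 4 14 6]. Elementwise product with the kernel and sum: 9·1 + 2·1 + 8·3 + 2·-1 + 4·2 + 14·-1 + 6·3.
Output[0,1]: The receptive field on the input at this output position is [2 12 1 / 2 9 6 / 14 6 13]. Elementwise product with the kernel and sum: 2·1 + 12·1 + 2·3 + 9·-1 + 14·2 + 6·-1 + 13·3.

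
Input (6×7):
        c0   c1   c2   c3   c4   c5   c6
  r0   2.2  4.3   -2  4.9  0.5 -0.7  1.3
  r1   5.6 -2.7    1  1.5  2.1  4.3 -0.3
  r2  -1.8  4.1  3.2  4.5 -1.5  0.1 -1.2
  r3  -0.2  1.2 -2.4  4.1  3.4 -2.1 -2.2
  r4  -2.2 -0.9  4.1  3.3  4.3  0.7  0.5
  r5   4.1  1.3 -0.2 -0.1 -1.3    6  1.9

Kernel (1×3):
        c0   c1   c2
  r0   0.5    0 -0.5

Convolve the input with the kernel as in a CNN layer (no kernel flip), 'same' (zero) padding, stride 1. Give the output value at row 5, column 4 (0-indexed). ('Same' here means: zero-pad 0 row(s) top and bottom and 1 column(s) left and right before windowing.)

-3.05

The receptive field on the zero-padded input at this output position is [-0.1 -1.3 6]. Elementwise product with the kernel and sum: -0.1·0.5 + 6·-0.5.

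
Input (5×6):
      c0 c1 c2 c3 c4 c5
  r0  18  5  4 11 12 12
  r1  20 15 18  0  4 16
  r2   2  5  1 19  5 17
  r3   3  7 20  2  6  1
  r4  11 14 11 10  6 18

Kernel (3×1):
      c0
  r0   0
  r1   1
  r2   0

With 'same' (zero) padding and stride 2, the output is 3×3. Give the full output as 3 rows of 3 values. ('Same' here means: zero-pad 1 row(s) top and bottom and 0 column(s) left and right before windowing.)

Output[0,0]: The receptive field on the zero-padded input at this output position is [0 / 18 / 20]. Elementwise product with the kernel and sum: 18·1.

18 4 12
2 1 5
11 11 6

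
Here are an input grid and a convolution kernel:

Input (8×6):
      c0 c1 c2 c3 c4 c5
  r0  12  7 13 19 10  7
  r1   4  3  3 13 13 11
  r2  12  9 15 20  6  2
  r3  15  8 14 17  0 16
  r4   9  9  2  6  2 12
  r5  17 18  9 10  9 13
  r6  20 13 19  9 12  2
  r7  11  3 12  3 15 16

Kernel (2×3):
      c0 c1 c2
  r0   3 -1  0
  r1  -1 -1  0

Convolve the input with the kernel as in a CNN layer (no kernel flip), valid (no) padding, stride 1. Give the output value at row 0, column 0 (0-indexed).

22

The receptive field on the input at this output position is [12 7 13 / 4 3 3]. Elementwise product with the kernel and sum: 12·3 + 7·-1 + 4·-1 + 3·-1.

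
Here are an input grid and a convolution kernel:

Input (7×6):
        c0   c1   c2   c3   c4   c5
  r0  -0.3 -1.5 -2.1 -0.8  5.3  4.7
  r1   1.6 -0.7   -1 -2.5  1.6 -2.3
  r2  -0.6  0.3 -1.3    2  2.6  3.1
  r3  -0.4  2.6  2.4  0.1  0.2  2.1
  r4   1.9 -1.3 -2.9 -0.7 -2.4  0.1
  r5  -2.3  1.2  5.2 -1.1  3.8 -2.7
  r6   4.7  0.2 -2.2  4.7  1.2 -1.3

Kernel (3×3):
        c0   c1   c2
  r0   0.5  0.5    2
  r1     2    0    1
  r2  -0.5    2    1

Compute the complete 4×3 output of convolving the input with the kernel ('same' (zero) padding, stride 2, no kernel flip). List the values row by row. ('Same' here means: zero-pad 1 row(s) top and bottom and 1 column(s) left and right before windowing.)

Output[0,0]: The receptive field on the zero-padded input at this output position is [0 0 0 / 0 -0.3 -1.5 / 0 1.6 -0.7]. Elementwise product with the kernel and sum: 0·0.5 + 0·0.5 + 0·2 + 0·2 + -1.5·1 + 0·-0.5 + 1.6·2 + -0.7·1.
Output[0,1]: The receptive field on the zero-padded input at this output position is [0 0 0 / -1.5 -2.1 -0.8 / -0.7 -1 -2.5]. Elementwise product with the kernel and sum: 0·0.5 + 0·0.5 + 0·2 + -1.5·2 + -0.8·1 + -0.7·-0.5 + -1·2 + -2.5·1.

1 -7.95 5.25
1.5 0.35 4.5
0.3 8.1 8.5
1.45 6.1 4.05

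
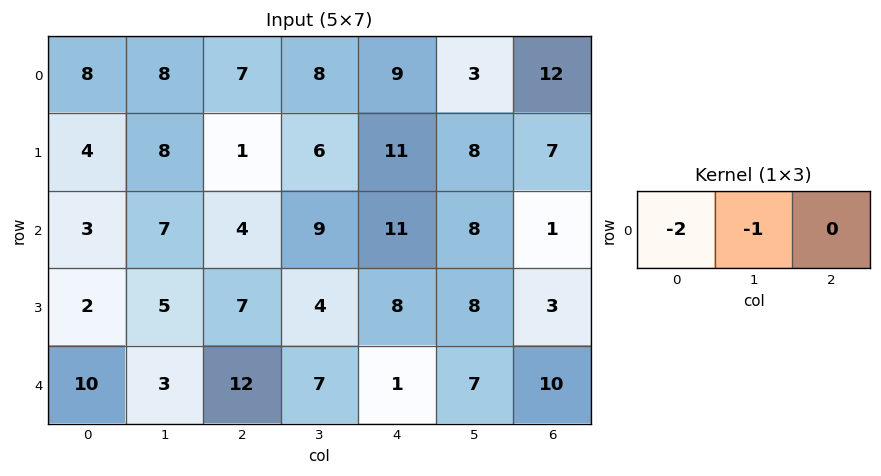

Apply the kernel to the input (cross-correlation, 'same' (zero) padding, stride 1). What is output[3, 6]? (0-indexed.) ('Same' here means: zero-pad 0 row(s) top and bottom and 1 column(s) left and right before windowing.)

-19

The receptive field on the zero-padded input at this output position is [8 3 0]. Elementwise product with the kernel and sum: 8·-2 + 3·-1.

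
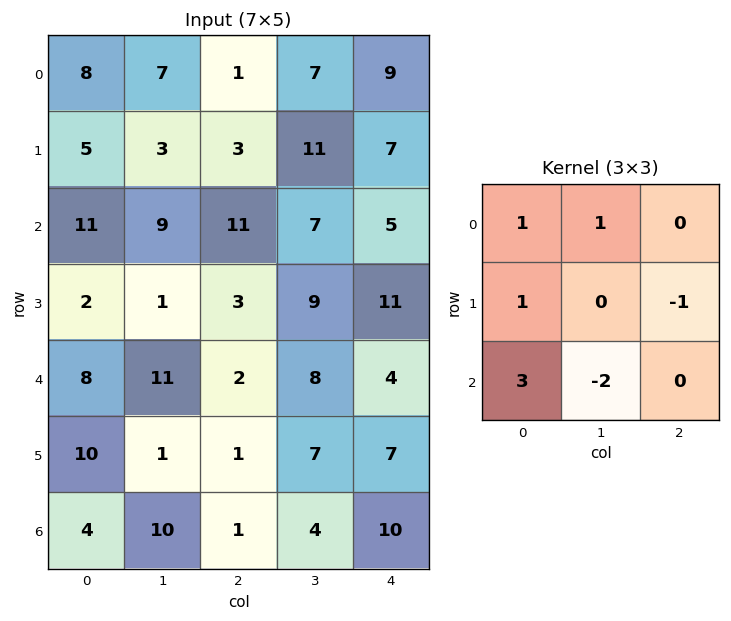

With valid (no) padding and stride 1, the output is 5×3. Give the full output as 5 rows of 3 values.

32 5 23
12 5 11
21 41 0
37 8 -1
20 35 -1

Output[0,0]: The receptive field on the input at this output position is [8 7 1 / 5 3 3 / 11 9 11]. Elementwise product with the kernel and sum: 8·1 + 7·1 + 5·1 + 3·-1 + 11·3 + 9·-2.
Output[0,1]: The receptive field on the input at this output position is [7 1 7 / 3 3 11 / 9 11 7]. Elementwise product with the kernel and sum: 7·1 + 1·1 + 3·1 + 11·-1 + 9·3 + 11·-2.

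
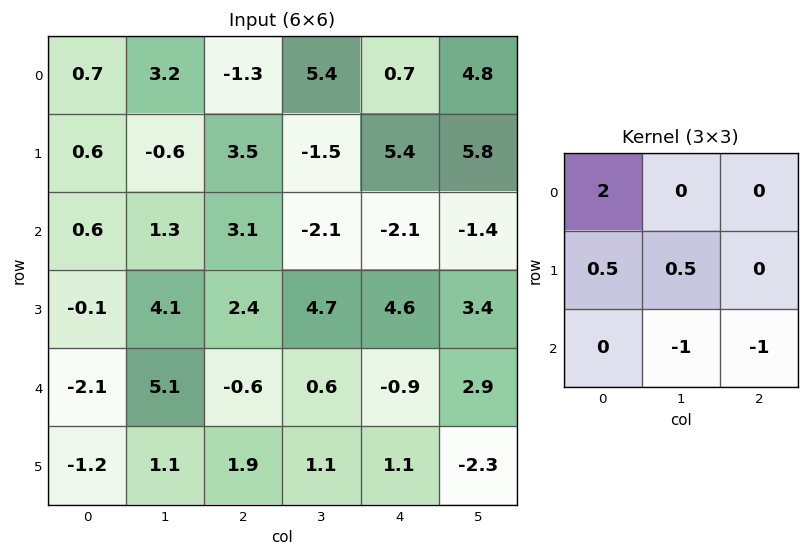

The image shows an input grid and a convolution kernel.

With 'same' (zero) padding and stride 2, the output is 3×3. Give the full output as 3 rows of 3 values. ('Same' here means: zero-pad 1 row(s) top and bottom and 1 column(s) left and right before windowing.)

Output[0,0]: The receptive field on the zero-padded input at this output position is [0 0 0 / 0 0.7 3.2 / 0 0.6 -0.6]. Elementwise product with the kernel and sum: 0·2 + 0·0.5 + 0.7·0.5 + 0.6·-1 + -0.6·-1.

0.35 -1.05 -8.15
-3.7 -6.1 -13.1
-0.95 7.45 10.45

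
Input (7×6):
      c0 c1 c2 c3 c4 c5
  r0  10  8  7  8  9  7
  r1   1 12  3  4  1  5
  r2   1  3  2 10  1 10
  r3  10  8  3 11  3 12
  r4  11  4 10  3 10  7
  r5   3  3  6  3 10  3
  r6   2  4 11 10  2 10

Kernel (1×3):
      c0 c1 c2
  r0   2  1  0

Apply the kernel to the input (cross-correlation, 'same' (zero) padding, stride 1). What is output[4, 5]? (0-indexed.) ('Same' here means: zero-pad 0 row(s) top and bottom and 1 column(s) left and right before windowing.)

The receptive field on the zero-padded input at this output position is [10 7 0]. Elementwise product with the kernel and sum: 10·2 + 7·1.

27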